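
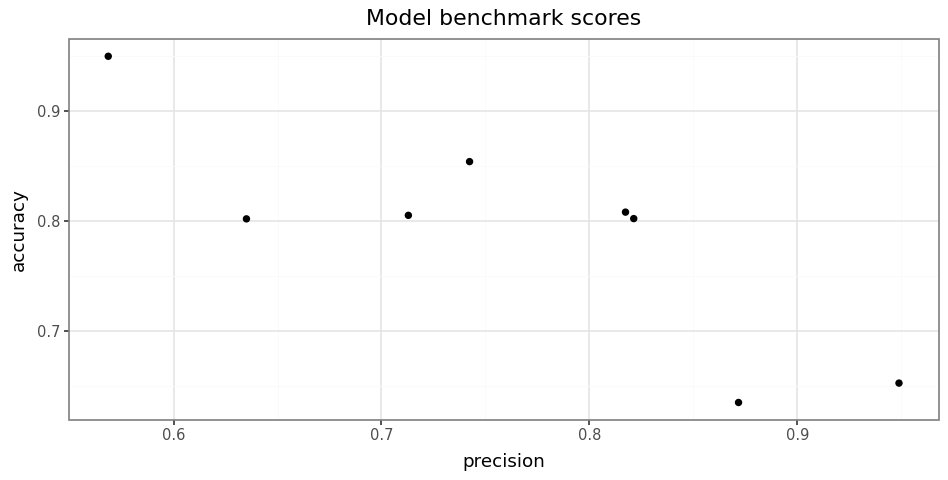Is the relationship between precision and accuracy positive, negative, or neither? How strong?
Points are negatively correlated; strong (|r| ≈ 0.8).

negative, strong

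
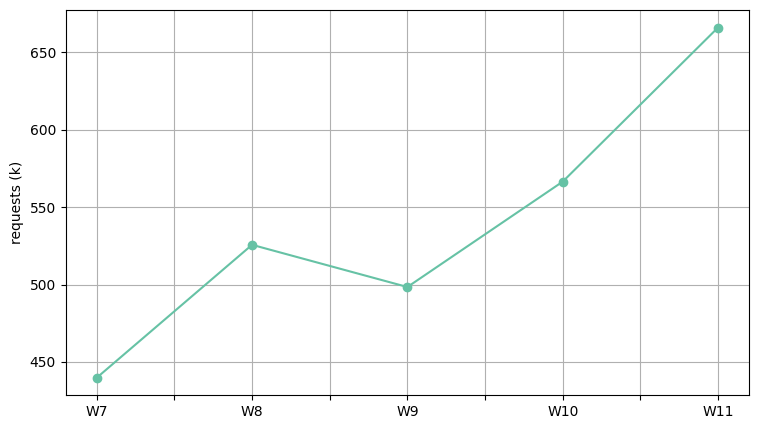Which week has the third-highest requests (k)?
W8

Top 4: W11 ≈ 660, W10 ≈ 560, W8 ≈ 520, W9 ≈ 500.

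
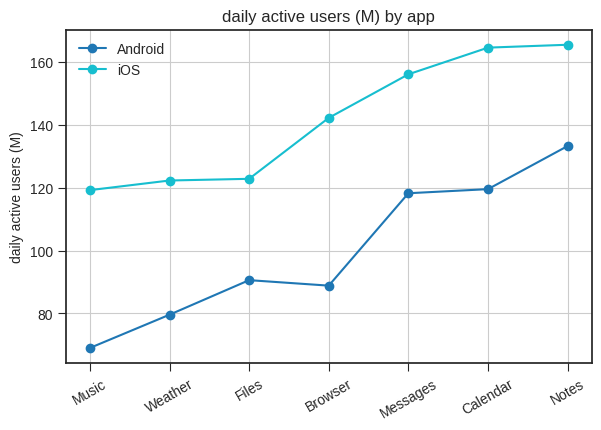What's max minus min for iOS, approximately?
≈ 50

Max Notes ≈ 170, min Music ≈ 120; range ≈ 50.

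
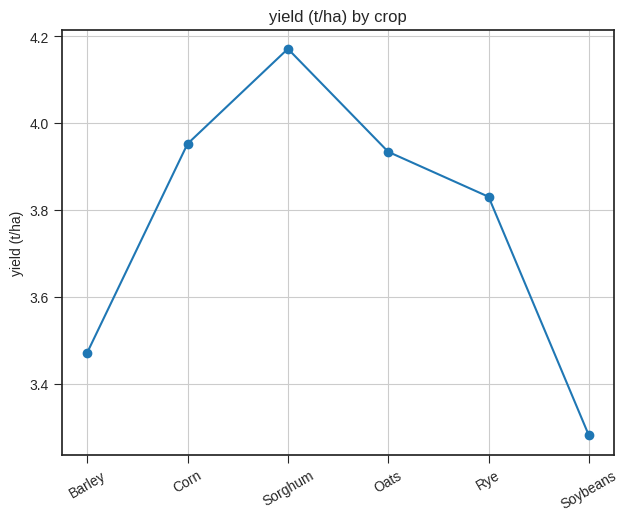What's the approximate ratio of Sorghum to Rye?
Sorghum ≈ 4.2, Rye ≈ 3.8; 4.2/3.8 ≈ 1.11.

≈ 1.11×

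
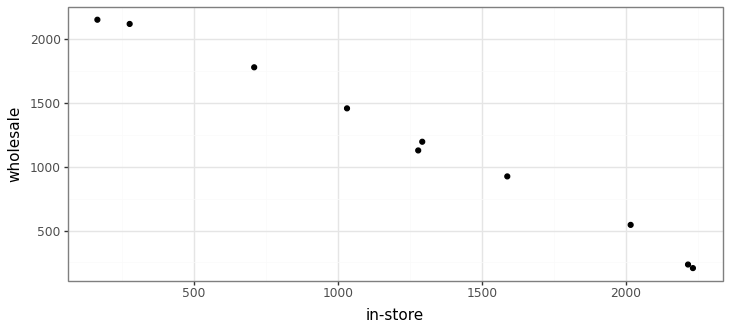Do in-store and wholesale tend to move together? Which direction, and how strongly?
Points are negatively correlated; strong (|r| ≈ 1.0).

negative, strong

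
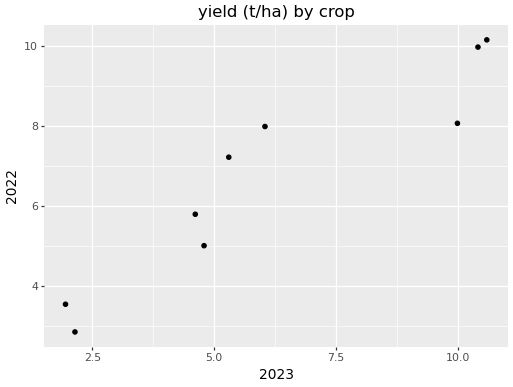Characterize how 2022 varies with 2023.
Points are positively correlated; strong (|r| ≈ 0.9).

positive, strong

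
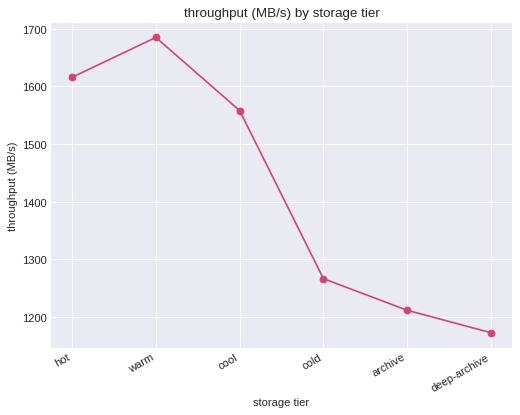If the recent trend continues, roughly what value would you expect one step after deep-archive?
≈ 1100

Last three: 1250, 1200, 1150 → slope ≈ -50/step → next ≈ 1100.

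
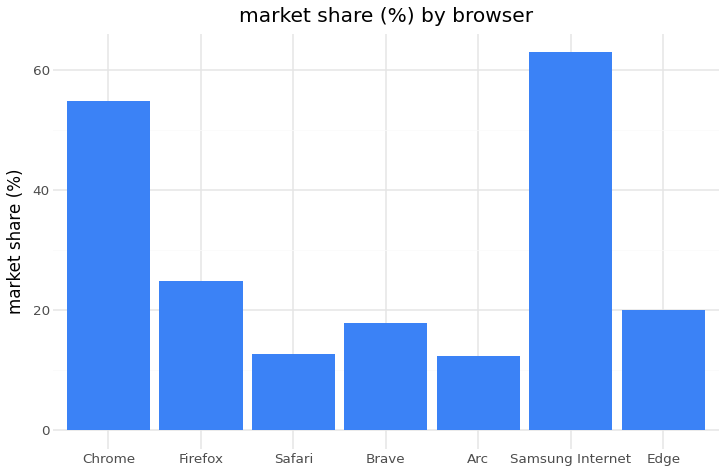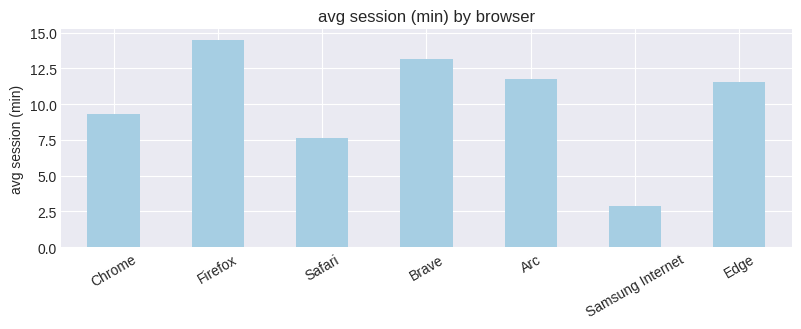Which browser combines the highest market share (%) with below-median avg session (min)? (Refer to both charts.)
Chart 2 median avg session (min) ≈ 12; below-median browsers: Chrome, Safari, Samsung Internet. Among those, Samsung Internet has the highest market share (%) (≈ 60).

Samsung Internet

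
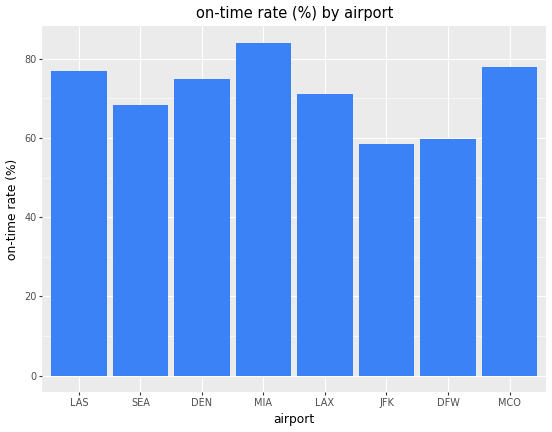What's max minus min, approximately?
Max MIA ≈ 80, min JFK ≈ 60; range ≈ 20.

≈ 20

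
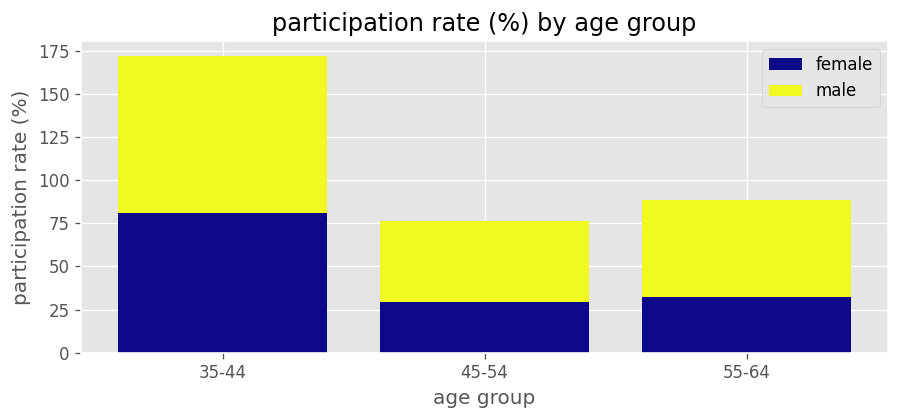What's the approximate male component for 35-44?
male top ≈ 180, bottom ≈ 80; segment ≈ 100.

≈ 100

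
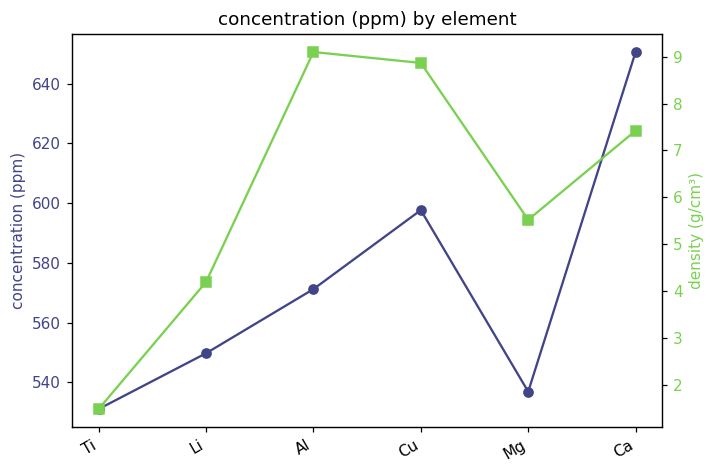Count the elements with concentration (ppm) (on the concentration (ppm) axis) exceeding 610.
1

Above 610: Ca.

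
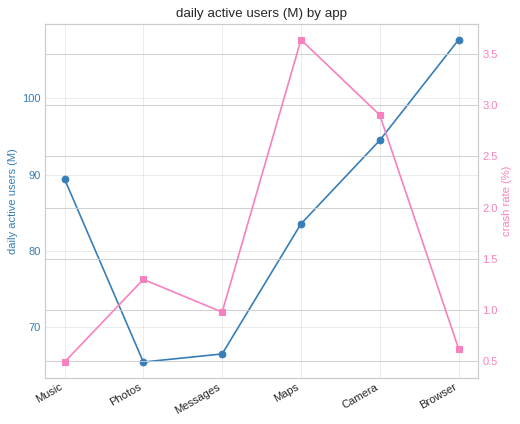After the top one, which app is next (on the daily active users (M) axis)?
Camera

Top 3 (on the daily active users (M) axis): Browser ≈ 110, Camera ≈ 95, Music ≈ 90.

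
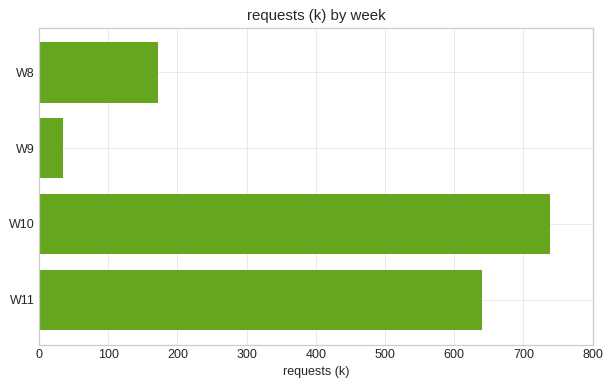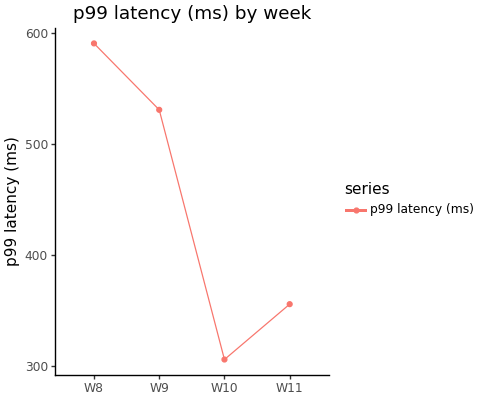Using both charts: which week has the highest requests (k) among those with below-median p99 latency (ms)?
Chart 2 median p99 latency (ms) ≈ 400; below-median weeks: W10, W11. Among those, W10 has the highest requests (k) (≈ 700).

W10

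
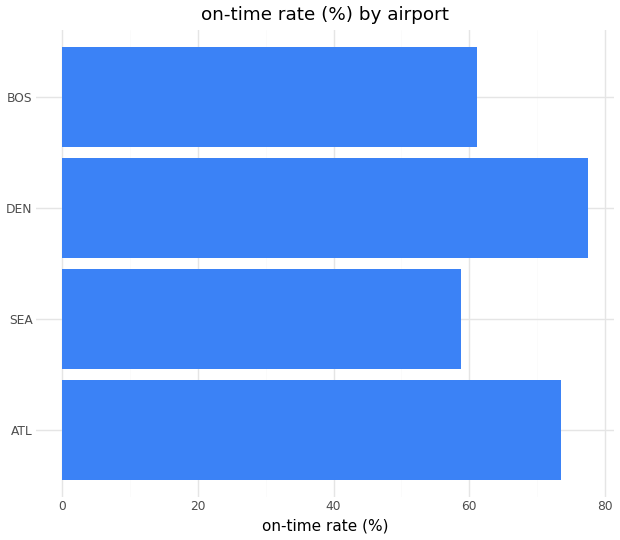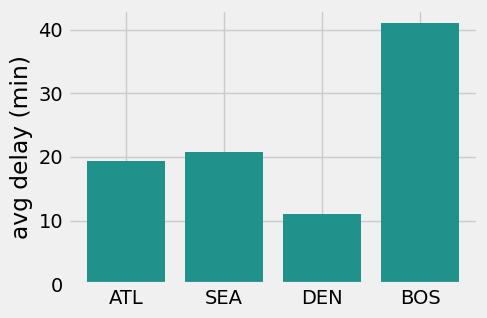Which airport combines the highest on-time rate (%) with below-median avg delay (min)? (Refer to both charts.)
Chart 2 median avg delay (min) ≈ 20; below-median airports: ATL, DEN. Among those, DEN has the highest on-time rate (%) (≈ 80).

DEN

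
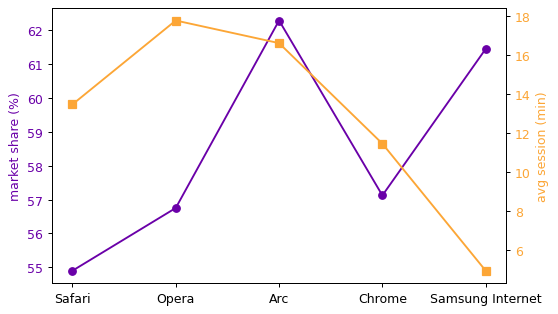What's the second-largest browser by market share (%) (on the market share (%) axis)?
Samsung Internet

Top 3 (on the market share (%) axis): Arc ≈ 62, Samsung Internet ≈ 61, Chrome ≈ 57.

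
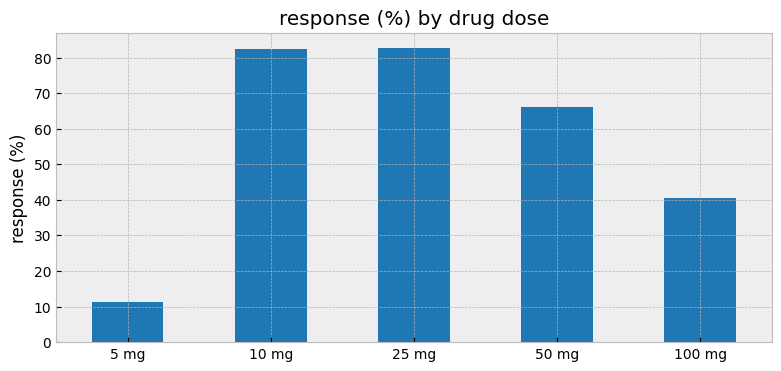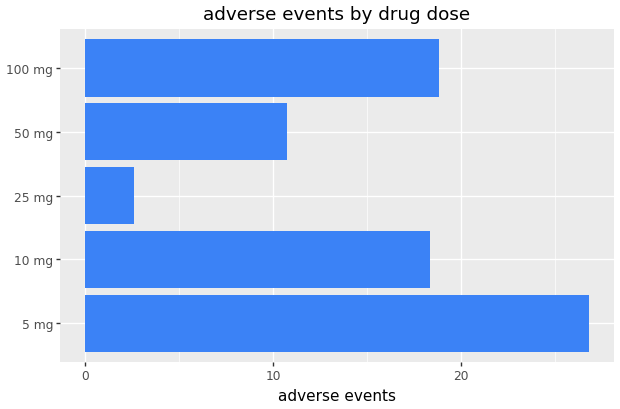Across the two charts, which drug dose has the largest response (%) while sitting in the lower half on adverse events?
25 mg

Chart 2 median adverse events ≈ 20; below-median drug doses: 25 mg, 50 mg. Among those, 25 mg has the highest response (%) (≈ 80).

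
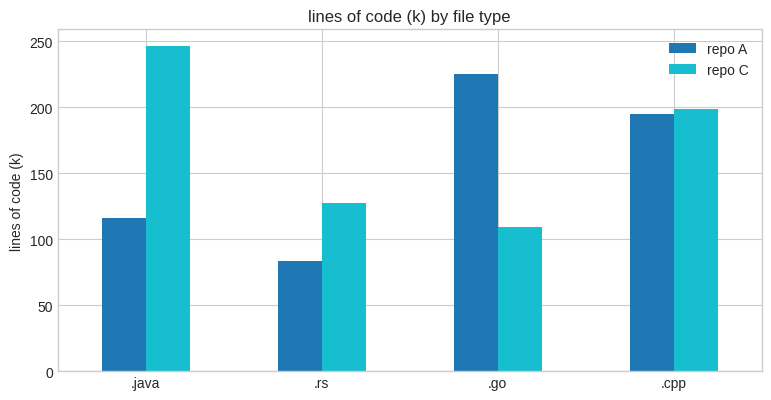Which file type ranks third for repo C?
Top 4 for repo C: .java ≈ 250, .cpp ≈ 200, .rs ≈ 125, .go ≈ 100.

.rs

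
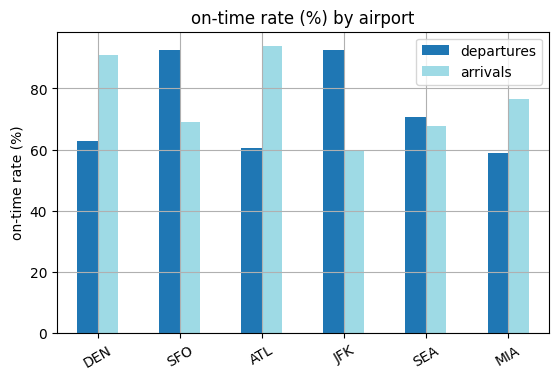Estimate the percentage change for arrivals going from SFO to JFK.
≈ -14.3%

SFO ≈ 70, JFK ≈ 60; (60 − 70) / 70 ≈ -14.3%.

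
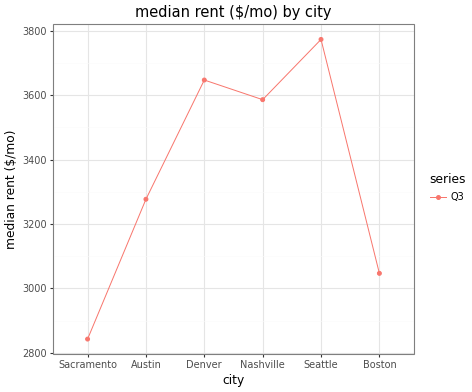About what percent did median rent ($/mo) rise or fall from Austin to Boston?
≈ -9.1%

Austin ≈ 3300, Boston ≈ 3000; (3000 − 3300) / 3300 ≈ -9.1%.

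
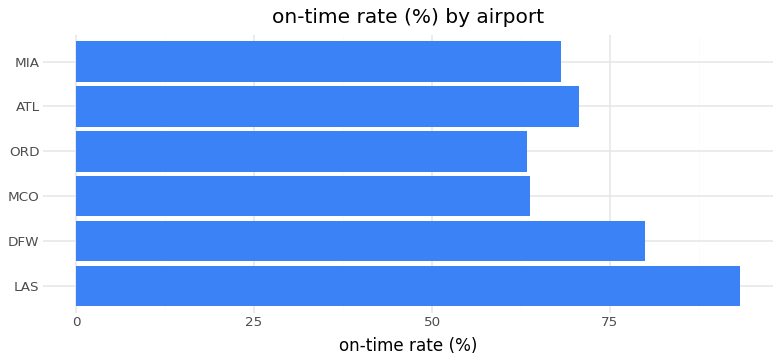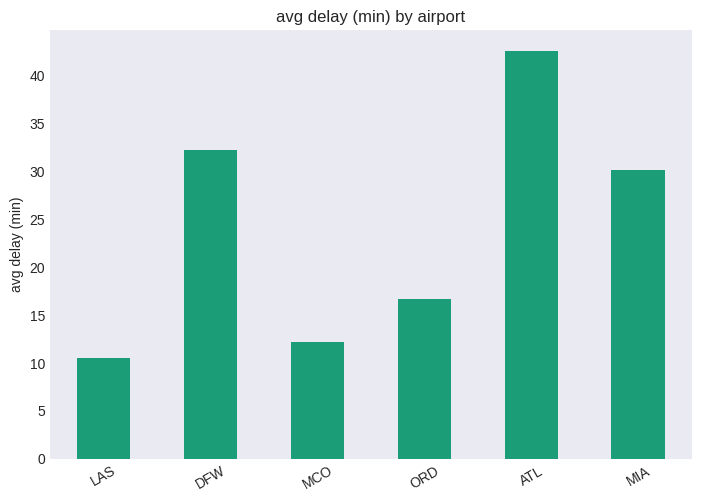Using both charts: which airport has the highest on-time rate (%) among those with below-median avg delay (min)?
LAS

Chart 2 median avg delay (min) ≈ 25; below-median airports: LAS, MCO, ORD. Among those, LAS has the highest on-time rate (%) (≈ 90).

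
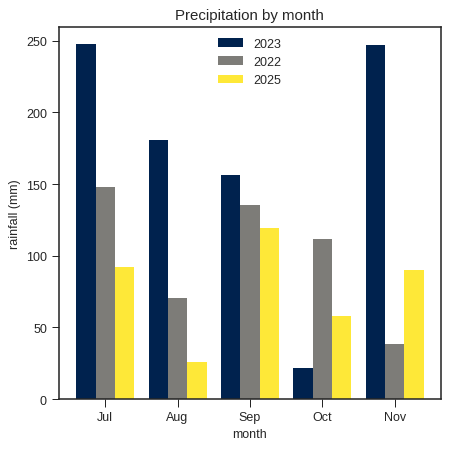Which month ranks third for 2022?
Oct

Top 4 for 2022: Jul ≈ 150, Sep ≈ 125, Oct ≈ 100, Aug ≈ 75.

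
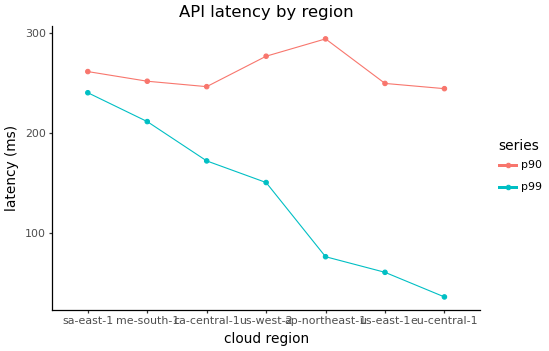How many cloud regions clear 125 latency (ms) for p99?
4

Above 125: sa-east-1, me-south-1, ca-central-1, us-west-2.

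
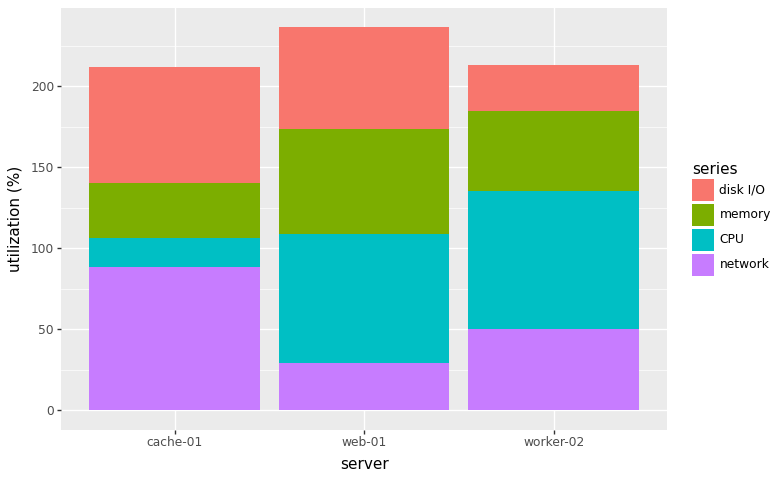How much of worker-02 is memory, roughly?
≈ 40

memory top ≈ 180, bottom ≈ 140; segment ≈ 40.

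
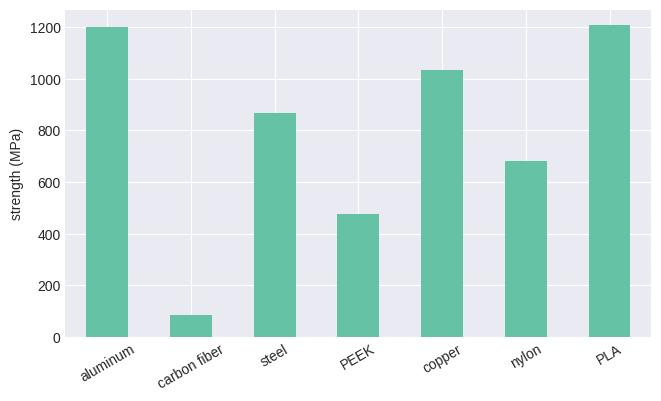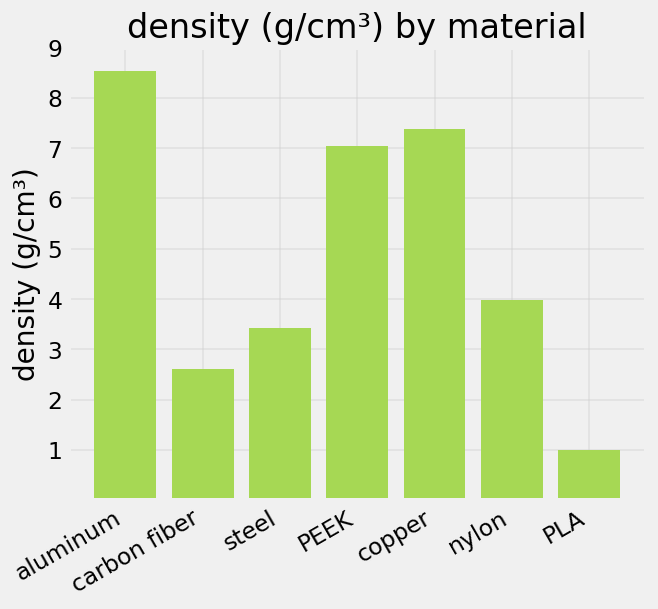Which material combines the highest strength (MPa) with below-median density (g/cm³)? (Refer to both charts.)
PLA

Chart 2 median density (g/cm³) ≈ 4; below-median materials: carbon fiber, steel, PLA. Among those, PLA has the highest strength (MPa) (≈ 1200).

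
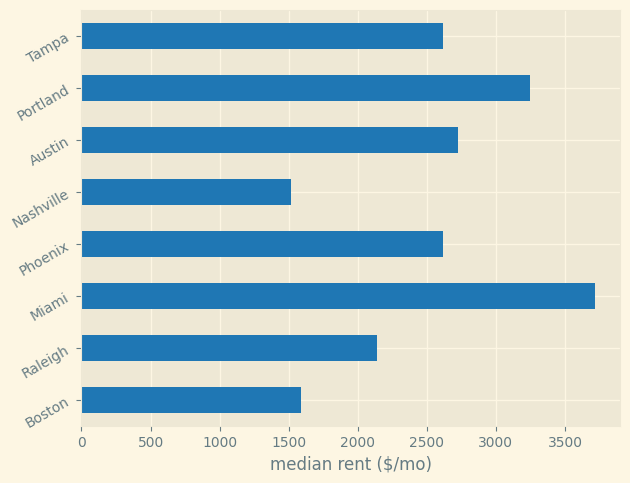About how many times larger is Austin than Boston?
Austin ≈ 2500, Boston ≈ 1500; 2500/1500 ≈ 1.67.

≈ 1.67×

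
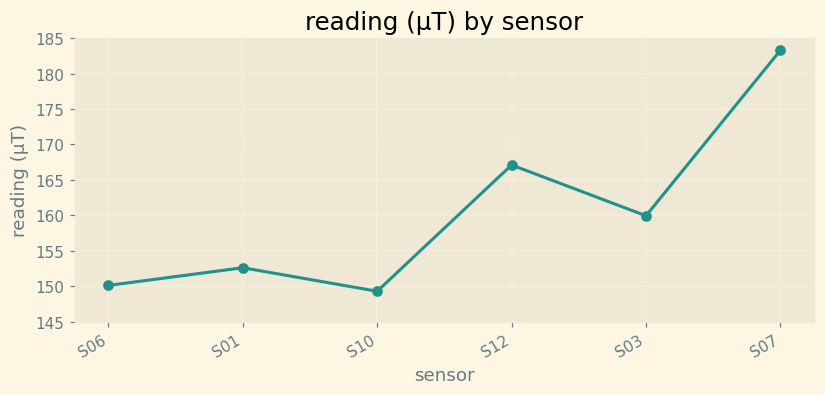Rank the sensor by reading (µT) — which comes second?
Top 3: S07 ≈ 185, S12 ≈ 165, S03 ≈ 160.

S12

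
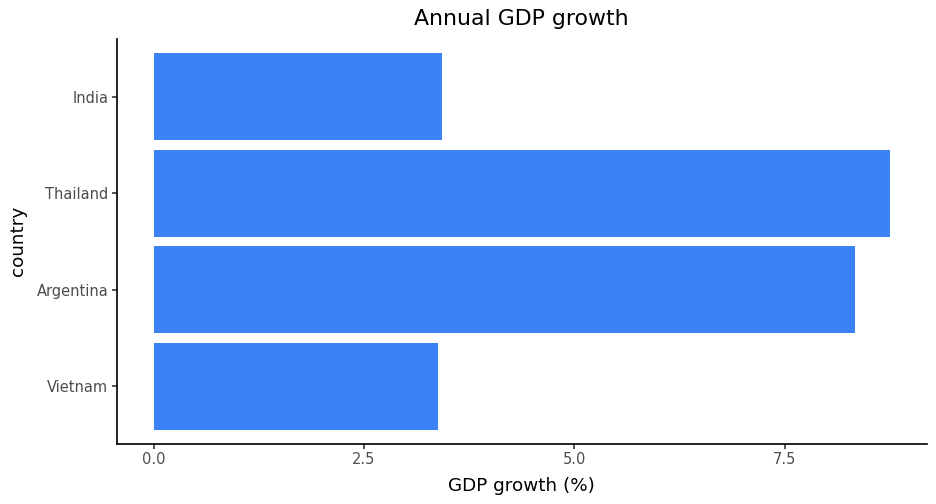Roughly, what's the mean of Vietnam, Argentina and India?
(3 + 8 + 3) / 3 ≈ 5.

≈ 5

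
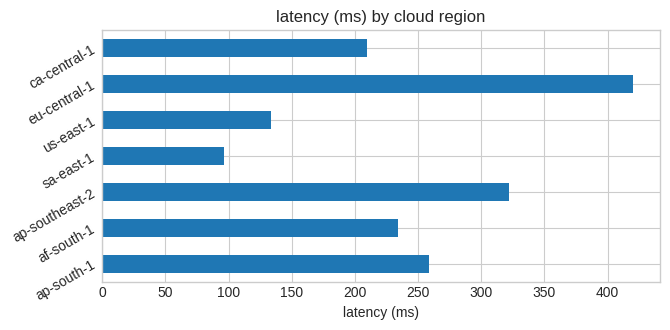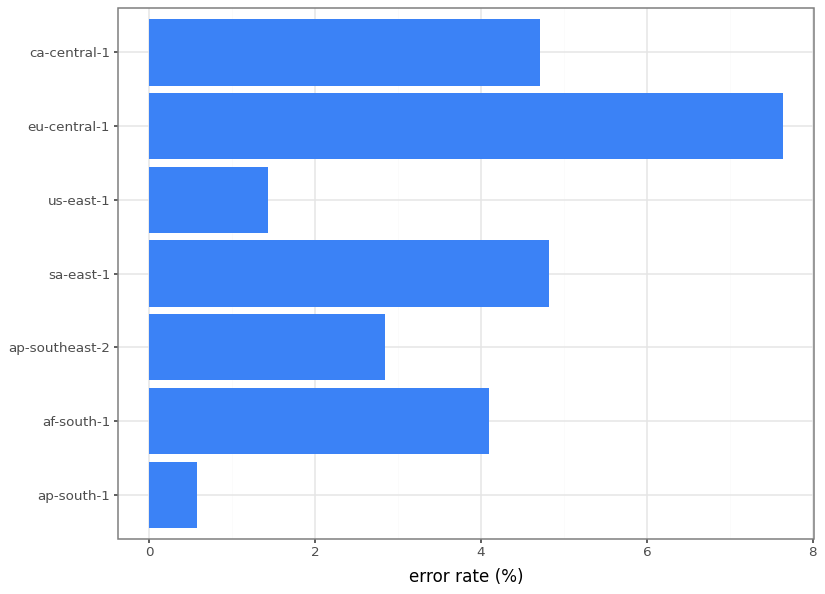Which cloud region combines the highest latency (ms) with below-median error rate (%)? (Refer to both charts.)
Chart 2 median error rate (%) ≈ 4; below-median cloud regions: ap-south-1, ap-southeast-2, us-east-1. Among those, ap-southeast-2 has the highest latency (ms) (≈ 300).

ap-southeast-2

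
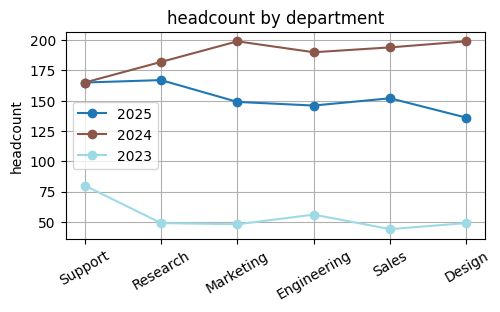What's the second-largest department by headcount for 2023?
Engineering

Top 3 for 2023: Support ≈ 80, Engineering ≈ 60, Design ≈ 40.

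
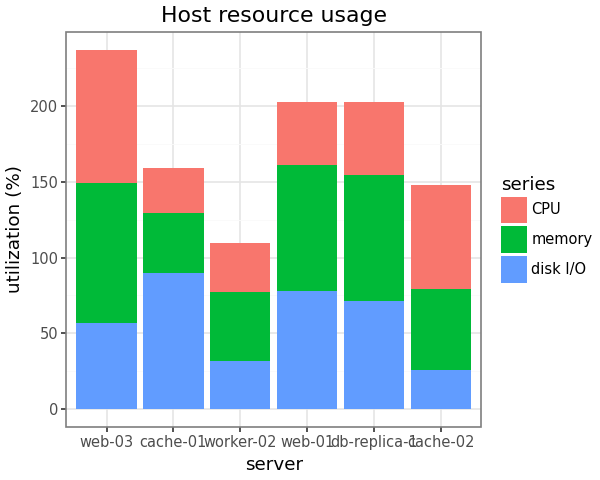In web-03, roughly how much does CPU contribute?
≈ 100

CPU top ≈ 240, bottom ≈ 140; segment ≈ 100.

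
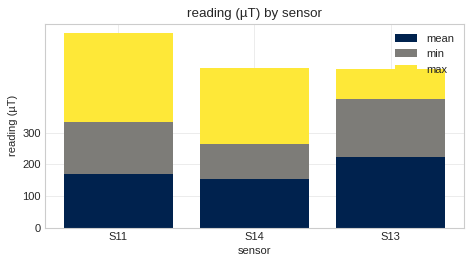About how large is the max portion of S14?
≈ 200

max top ≈ 500, bottom ≈ 300; segment ≈ 200.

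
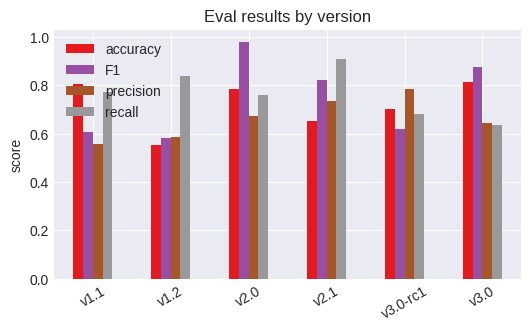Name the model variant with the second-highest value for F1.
v3.0

Top 3 for F1: v2.0 ≈ 1.0, v3.0 ≈ 0.9, v2.1 ≈ 0.8.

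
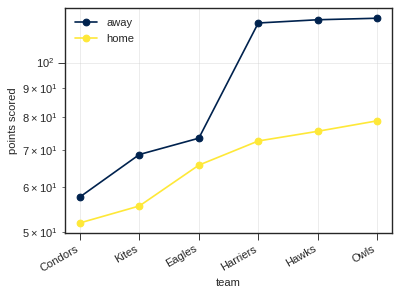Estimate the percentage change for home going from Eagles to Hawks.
≈ +14.3%

Eagles ≈ 70, Hawks ≈ 80; (80 − 70) / 70 ≈ +14.3%.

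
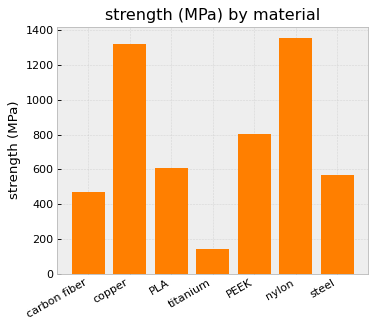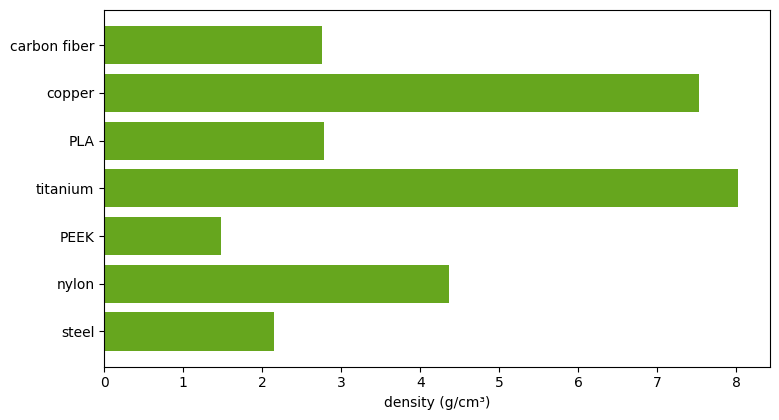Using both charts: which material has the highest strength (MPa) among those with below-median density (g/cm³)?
Chart 2 median density (g/cm³) ≈ 3; below-median materials: carbon fiber, PEEK, steel. Among those, PEEK has the highest strength (MPa) (≈ 800).

PEEK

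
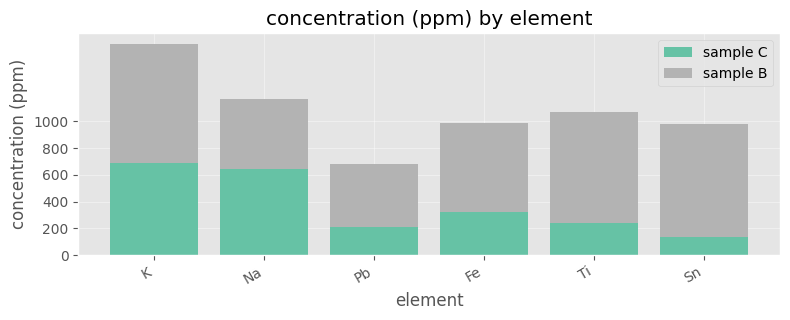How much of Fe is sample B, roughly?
sample B top ≈ 1000, bottom ≈ 400; segment ≈ 600.

≈ 600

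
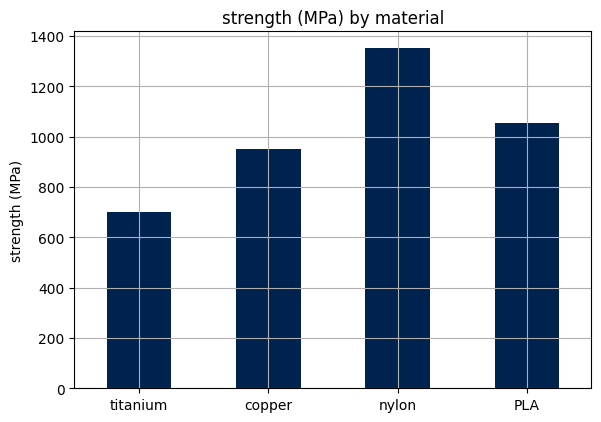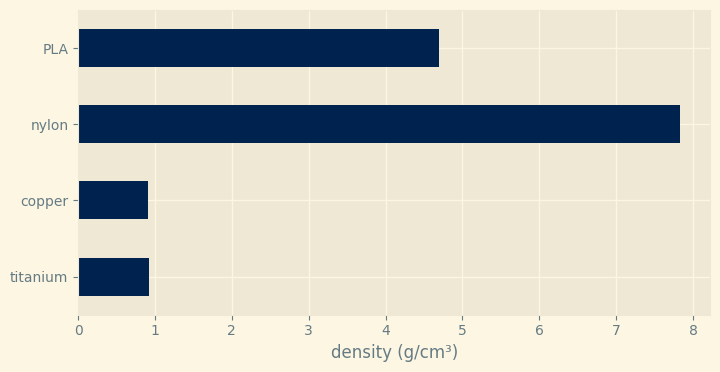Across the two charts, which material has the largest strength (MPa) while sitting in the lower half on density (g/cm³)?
Chart 2 median density (g/cm³) ≈ 3; below-median materials: titanium, copper. Among those, copper has the highest strength (MPa) (≈ 1000).

copper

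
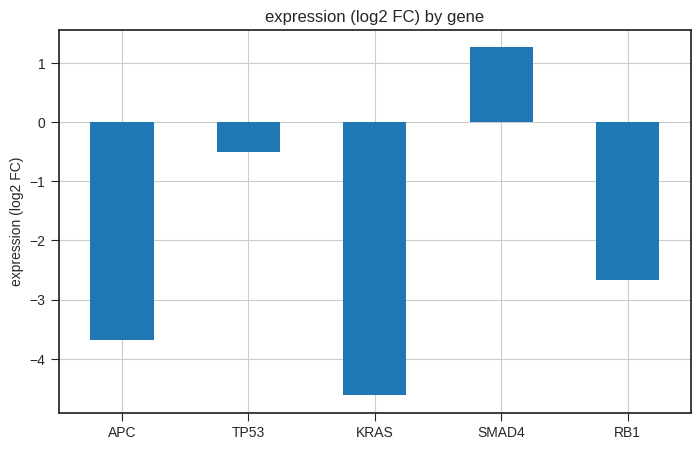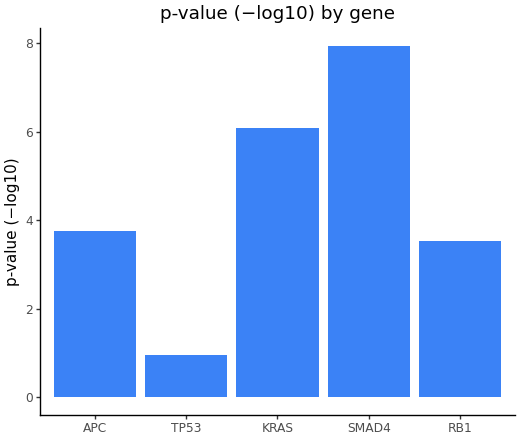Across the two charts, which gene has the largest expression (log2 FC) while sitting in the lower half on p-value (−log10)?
TP53

Chart 2 median p-value (−log10) ≈ 4; below-median genes: TP53, RB1. Among those, TP53 has the highest expression (log2 FC) (≈ -0.6).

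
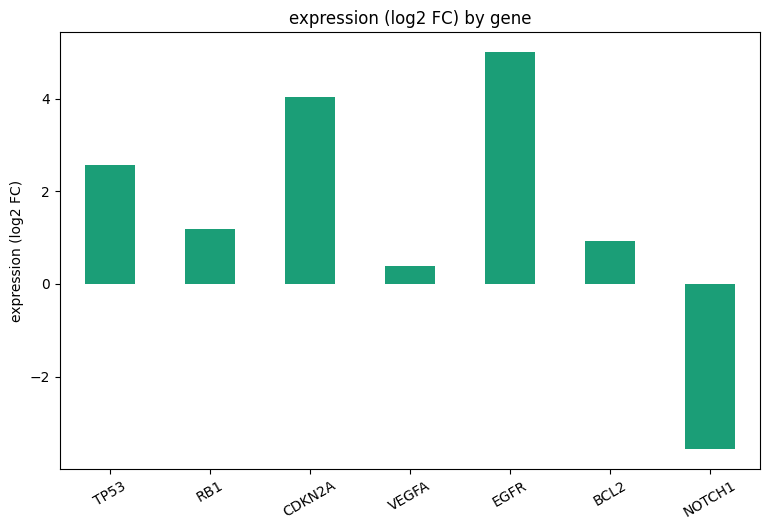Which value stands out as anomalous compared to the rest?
NOTCH1

NOTCH1 ≈ -4; the rest sit between ≈ 0 and ≈ 5.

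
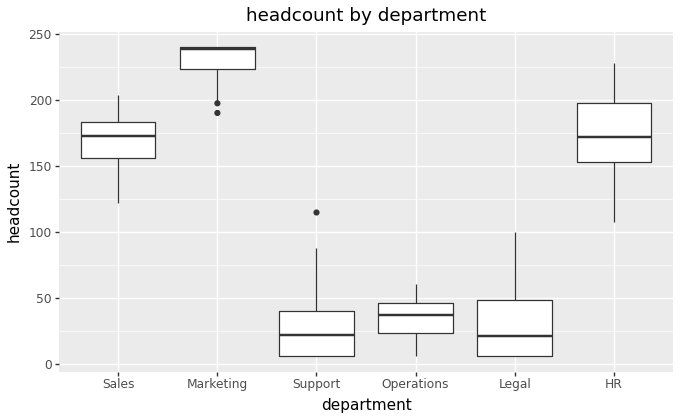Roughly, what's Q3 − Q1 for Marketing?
≈ 20

Q3 ≈ 240, Q1 ≈ 220; IQR ≈ 20.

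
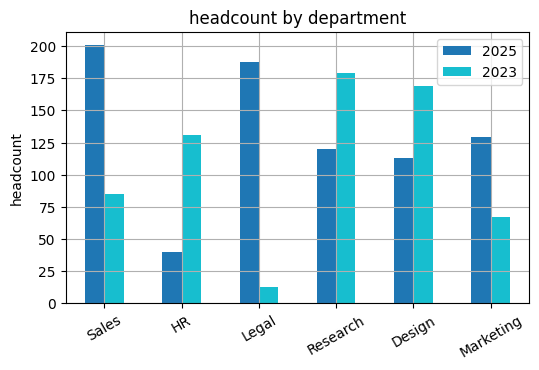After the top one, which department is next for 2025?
Top 3 for 2025: Sales ≈ 200, Legal ≈ 180, Marketing ≈ 120.

Legal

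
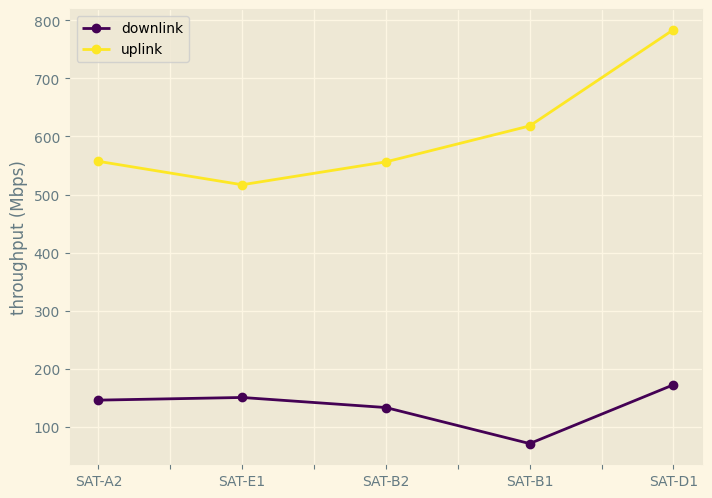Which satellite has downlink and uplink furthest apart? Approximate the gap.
SAT-D1, ≈ 600 Mbps

SAT-D1: downlink ≈ 200, uplink ≈ 800 → gap ≈ 600. Next-largest (SAT-B1) is only ≈ 500.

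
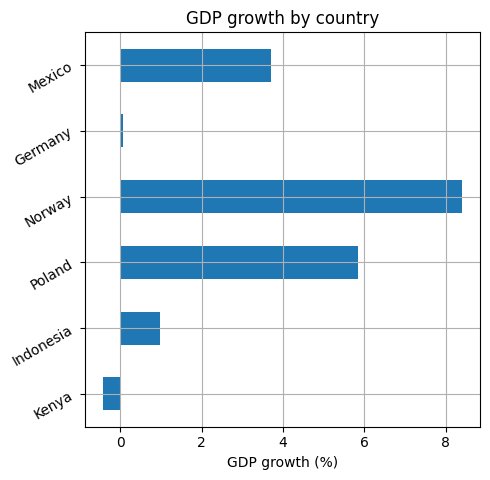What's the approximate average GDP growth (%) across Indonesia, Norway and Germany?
(1 + 8 + 0) / 3 ≈ 3.

≈ 3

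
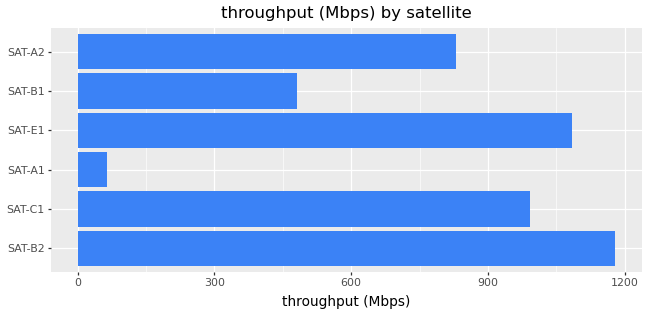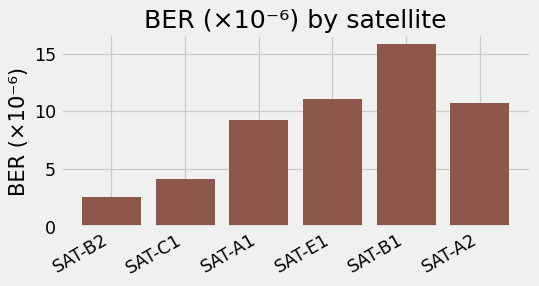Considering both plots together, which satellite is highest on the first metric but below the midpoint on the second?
SAT-B2

Chart 2 median BER (×10⁻⁶) ≈ 10; below-median satellites: SAT-B2, SAT-C1, SAT-A1. Among those, SAT-B2 has the highest throughput (Mbps) (≈ 1200).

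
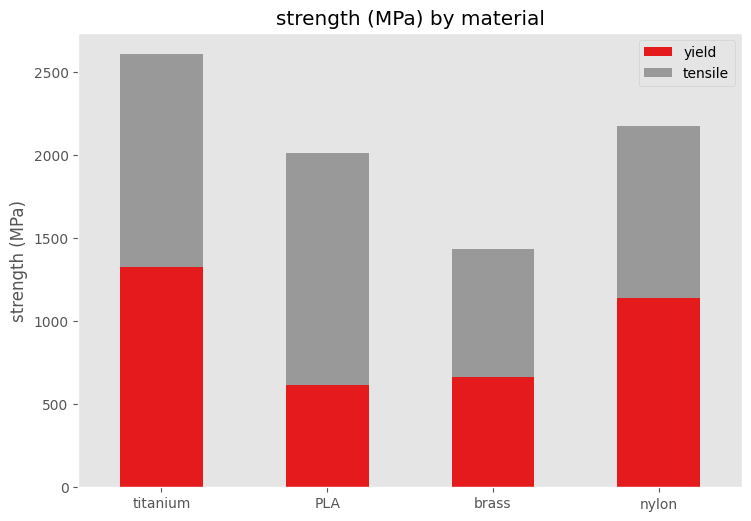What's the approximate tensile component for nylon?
tensile top ≈ 2000, bottom ≈ 1000; segment ≈ 1000.

≈ 1000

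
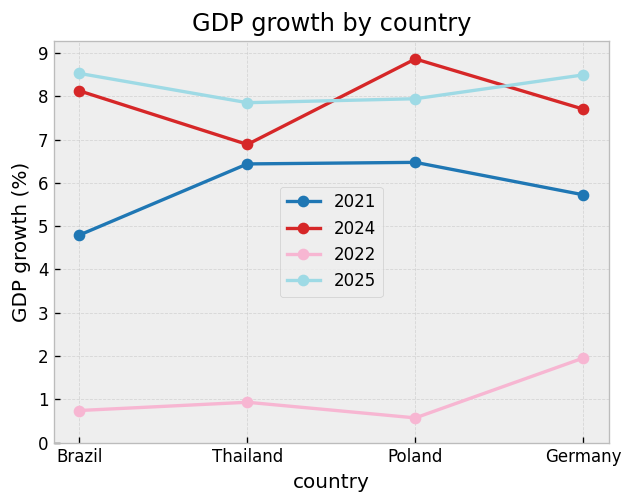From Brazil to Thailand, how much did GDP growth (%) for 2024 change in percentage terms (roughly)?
≈ -12.5%

Brazil ≈ 8, Thailand ≈ 7; (7 − 8) / 8 ≈ -12.5%.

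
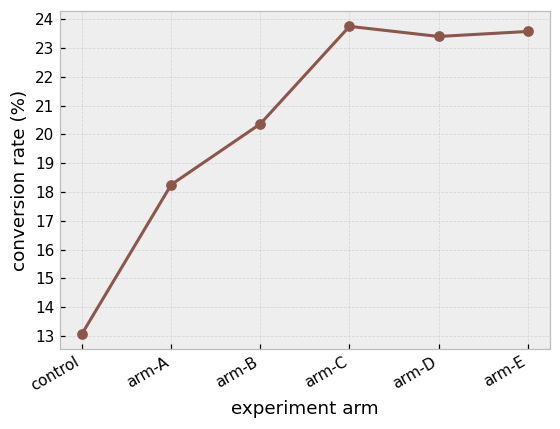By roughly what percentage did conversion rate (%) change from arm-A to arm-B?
arm-A ≈ 18, arm-B ≈ 20; (20 − 18) / 18 ≈ +11.1%.

≈ +11.1%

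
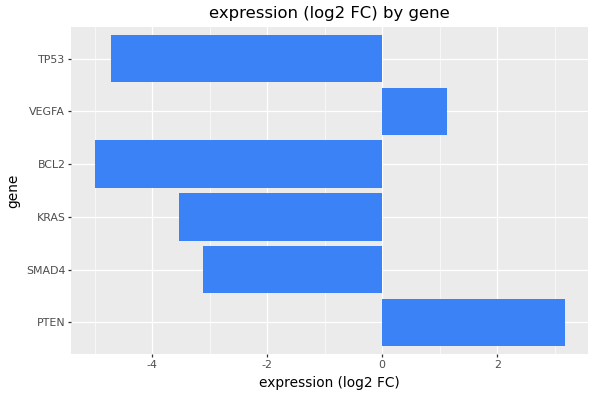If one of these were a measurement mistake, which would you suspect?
PTEN

PTEN ≈ 3; the rest sit between ≈ -5 and ≈ 1.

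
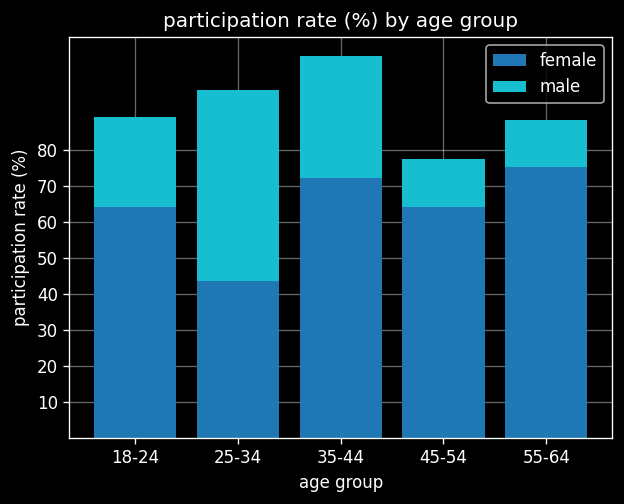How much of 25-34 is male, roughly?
≈ 60

male top ≈ 100, bottom ≈ 40; segment ≈ 60.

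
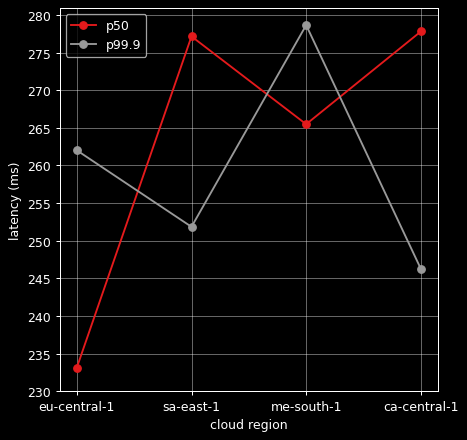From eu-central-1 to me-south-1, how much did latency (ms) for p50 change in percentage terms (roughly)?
eu-central-1 ≈ 235, me-south-1 ≈ 265; (265 − 235) / 235 ≈ +12.8%.

≈ +12.8%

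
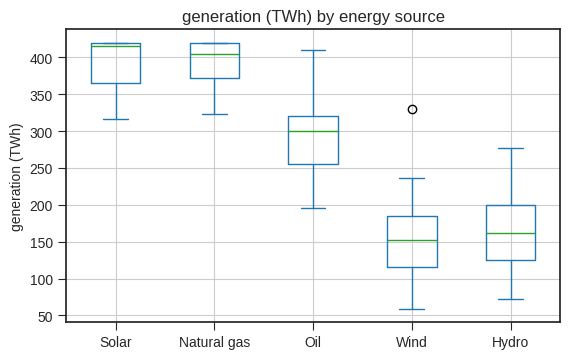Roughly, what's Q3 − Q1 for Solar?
Q3 ≈ 425, Q1 ≈ 375; IQR ≈ 50.

≈ 50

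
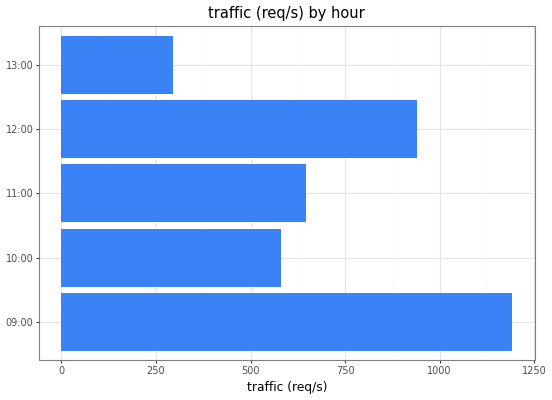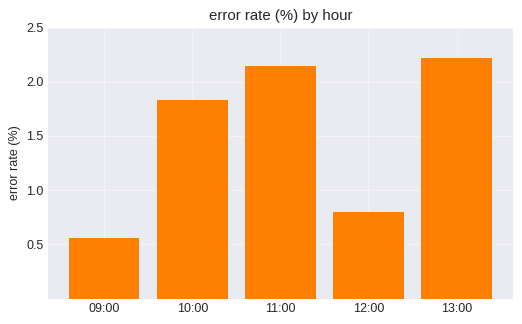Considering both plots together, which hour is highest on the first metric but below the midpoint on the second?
09:00

Chart 2 median error rate (%) ≈ 2; below-median hours: 09:00, 12:00. Among those, 09:00 has the highest traffic (req/s) (≈ 1200).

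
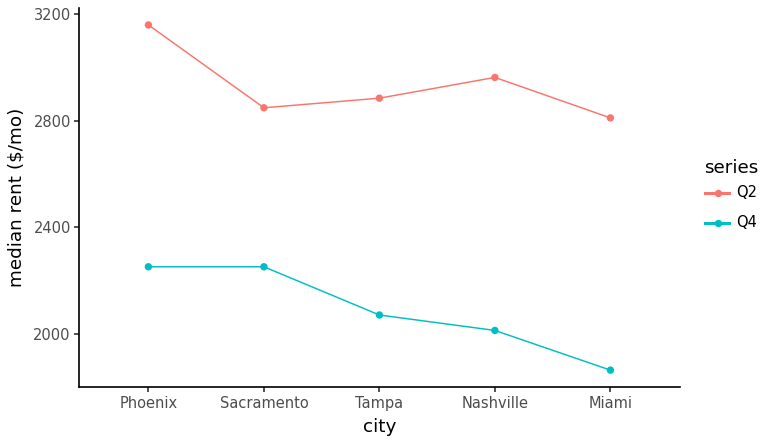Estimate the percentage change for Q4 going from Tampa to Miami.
Tampa ≈ 2000, Miami ≈ 1800; (1800 − 2000) / 2000 ≈ -10%.

≈ -10%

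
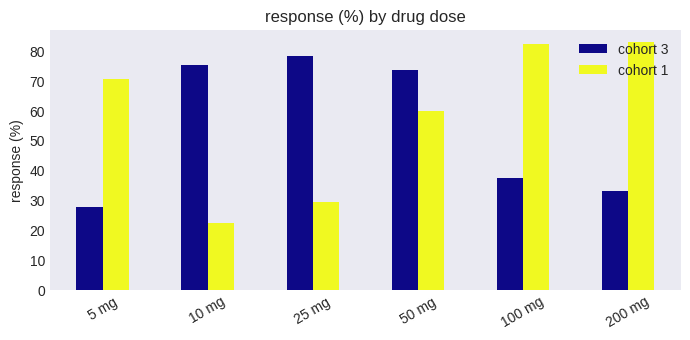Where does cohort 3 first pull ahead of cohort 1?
5 mg: cohort 3 ≈ 30 vs cohort 1 ≈ 70 (not yet); 10 mg: cohort 3 ≈ 80 vs cohort 1 ≈ 20 (first crossover).

10 mg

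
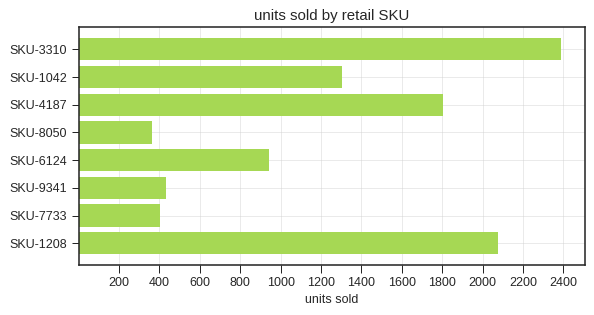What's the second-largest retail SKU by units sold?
SKU-1208

Top 3: SKU-3310 ≈ 2400, SKU-1208 ≈ 2000, SKU-4187 ≈ 1800.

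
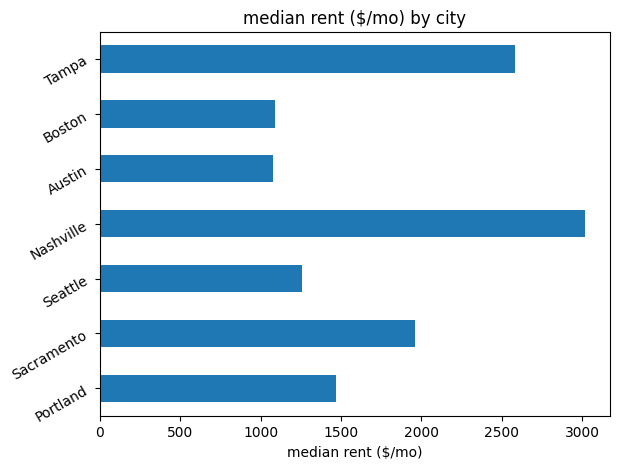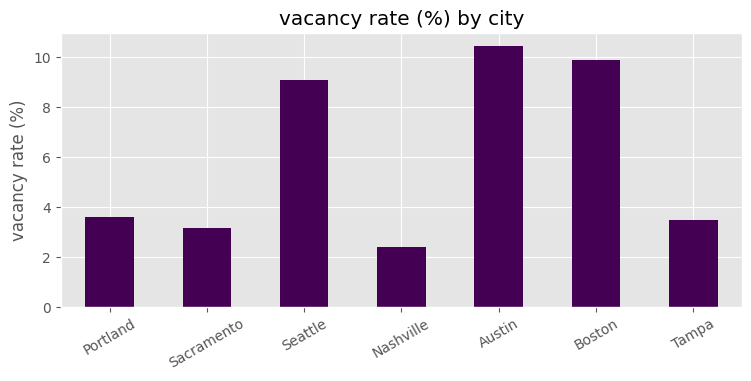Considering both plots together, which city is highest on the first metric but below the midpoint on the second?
Nashville

Chart 2 median vacancy rate (%) ≈ 4; below-median cities: Sacramento, Nashville, Tampa. Among those, Nashville has the highest median rent ($/mo) (≈ 3000).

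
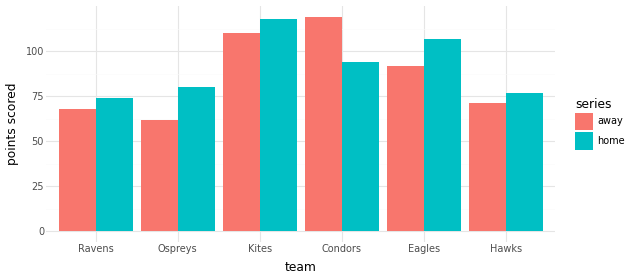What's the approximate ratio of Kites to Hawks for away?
≈ 1.57×

Kites ≈ 110, Hawks ≈ 70; 110/70 ≈ 1.57.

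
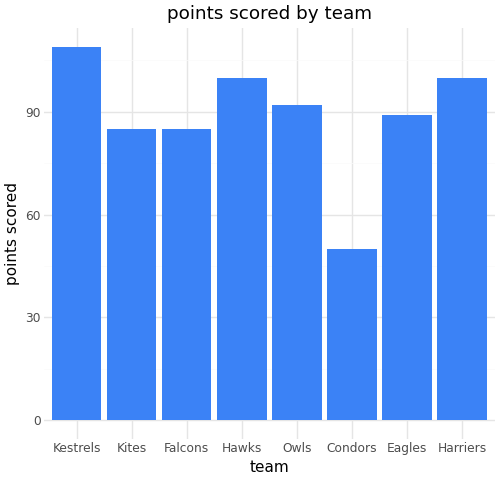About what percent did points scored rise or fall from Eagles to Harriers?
Eagles ≈ 90, Harriers ≈ 100; (100 − 90) / 90 ≈ +11.1%.

≈ +11.1%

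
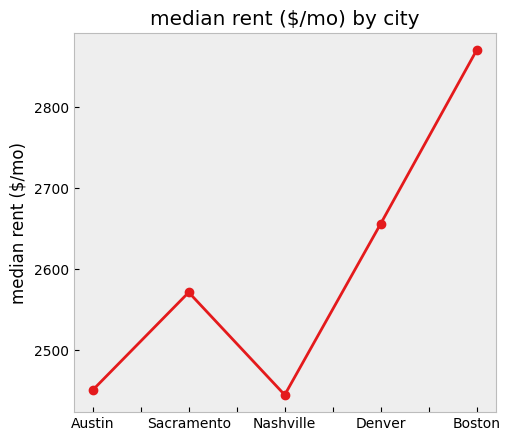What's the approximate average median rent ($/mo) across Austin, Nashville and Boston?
(2450 + 2450 + 2850) / 3 ≈ 2583.

≈ 2583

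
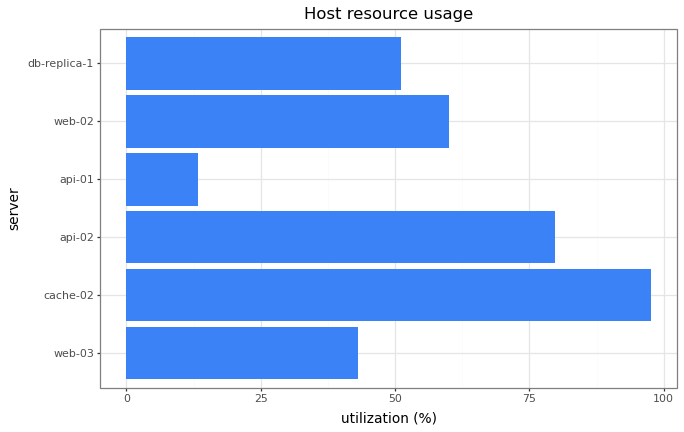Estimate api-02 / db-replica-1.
api-02 ≈ 80, db-replica-1 ≈ 50; 80/50 ≈ 1.6.

≈ 1.6×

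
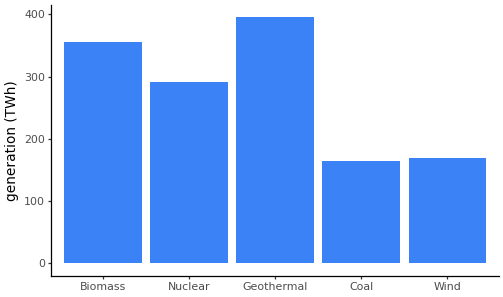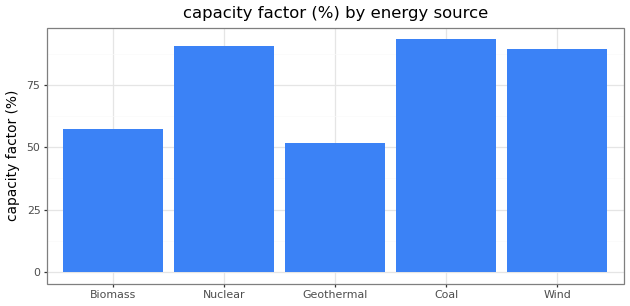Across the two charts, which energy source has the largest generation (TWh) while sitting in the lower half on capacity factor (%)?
Geothermal

Chart 2 median capacity factor (%) ≈ 90; below-median energy sources: Biomass, Geothermal. Among those, Geothermal has the highest generation (TWh) (≈ 400).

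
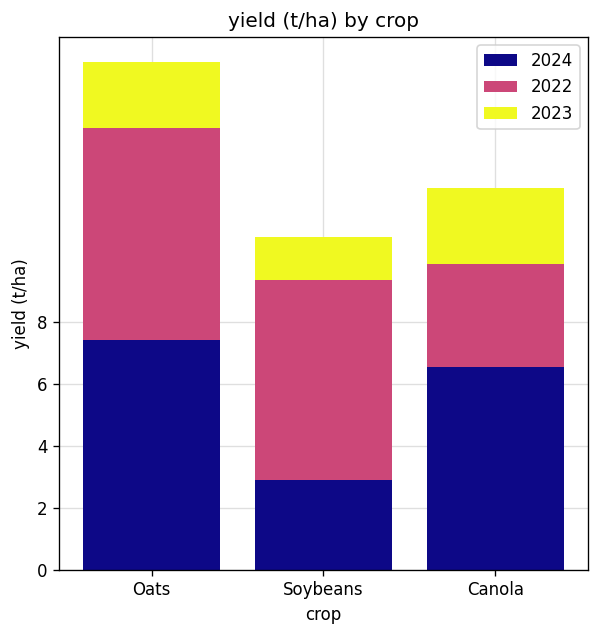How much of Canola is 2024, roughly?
≈ 6

2024 top ≈ 6, bottom ≈ 0; segment ≈ 6.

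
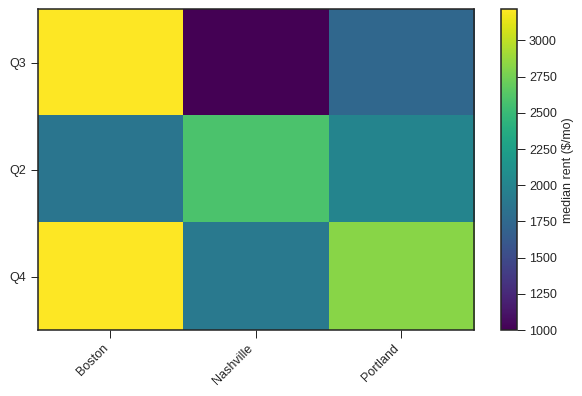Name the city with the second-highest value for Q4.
Portland

Top 3 for Q4: Boston ≈ 3200, Portland ≈ 2800, Nashville ≈ 1800.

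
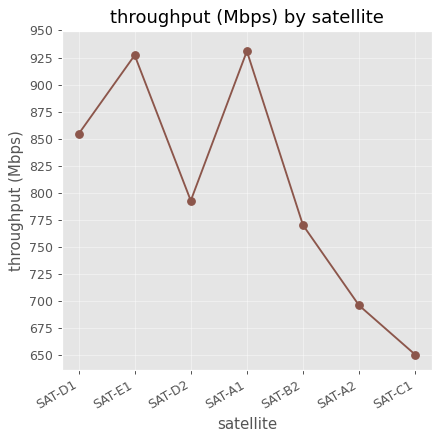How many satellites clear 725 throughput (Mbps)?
Above 725: SAT-D1, SAT-E1, SAT-D2, SAT-A1, SAT-B2.

5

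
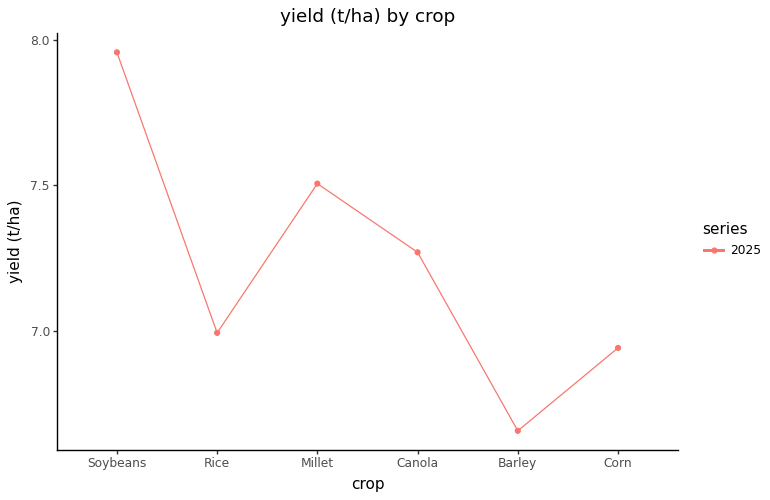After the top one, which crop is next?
Top 3: Soybeans ≈ 8.0, Millet ≈ 7.6, Canola ≈ 7.2.

Millet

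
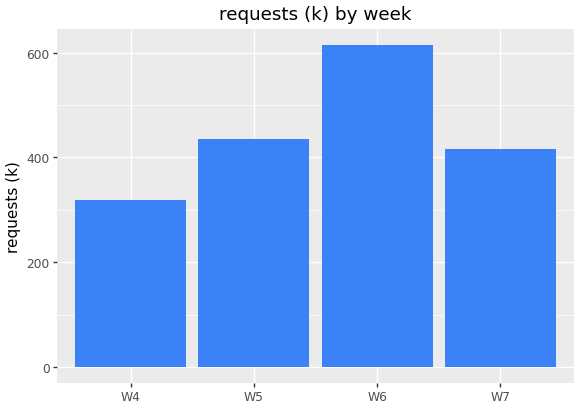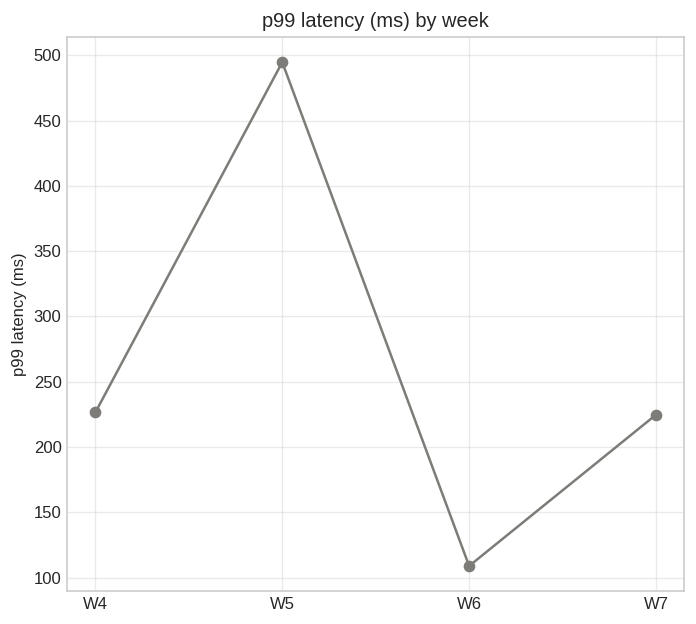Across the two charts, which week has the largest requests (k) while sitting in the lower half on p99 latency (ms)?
Chart 2 median p99 latency (ms) ≈ 250; below-median weeks: W6, W7. Among those, W6 has the highest requests (k) (≈ 600).

W6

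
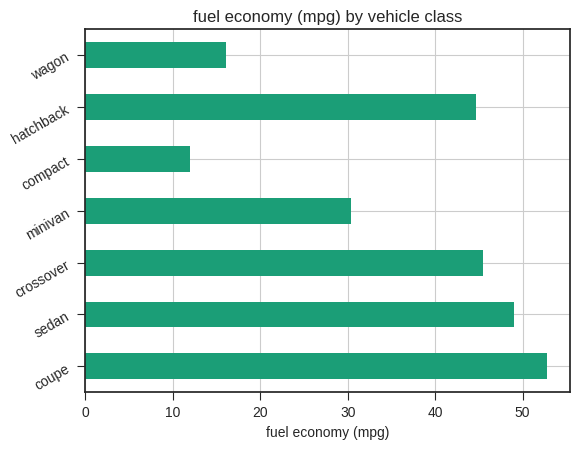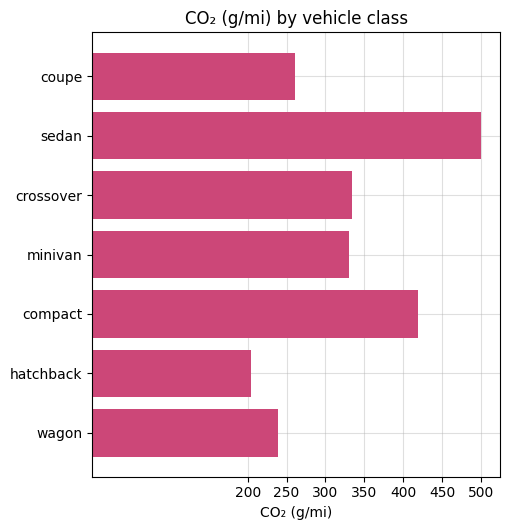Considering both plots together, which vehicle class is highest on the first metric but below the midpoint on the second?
coupe

Chart 2 median CO₂ (g/mi) ≈ 350; below-median vehicle classes: coupe, hatchback, wagon. Among those, coupe has the highest fuel economy (mpg) (≈ 55).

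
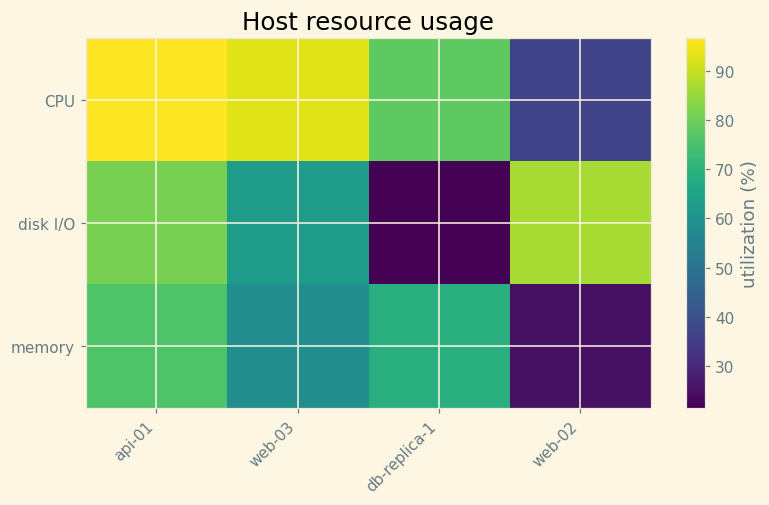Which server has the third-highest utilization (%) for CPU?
Top 4 for CPU: api-01 ≈ 100, web-03 ≈ 90, db-replica-1 ≈ 80, web-02 ≈ 40.

db-replica-1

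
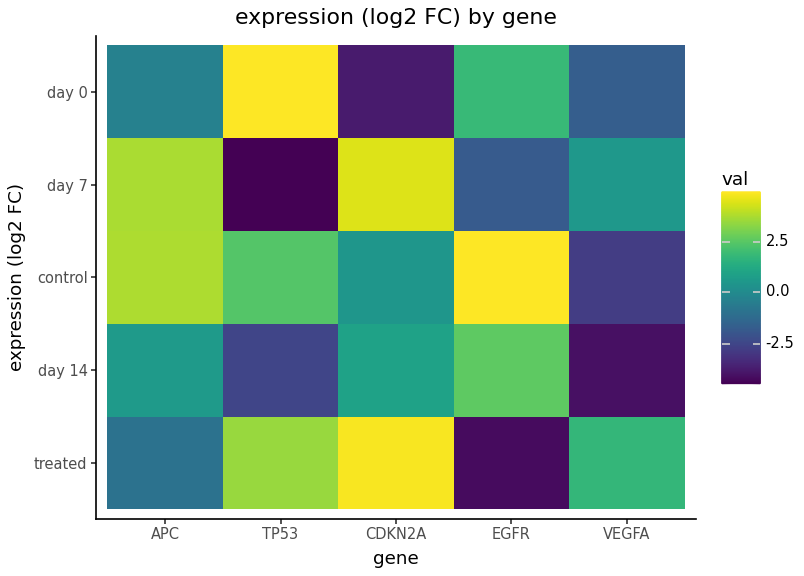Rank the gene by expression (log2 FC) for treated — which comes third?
VEGFA

Top 4 for treated: CDKN2A ≈ 5, TP53 ≈ 4, VEGFA ≈ 2, APC ≈ -1.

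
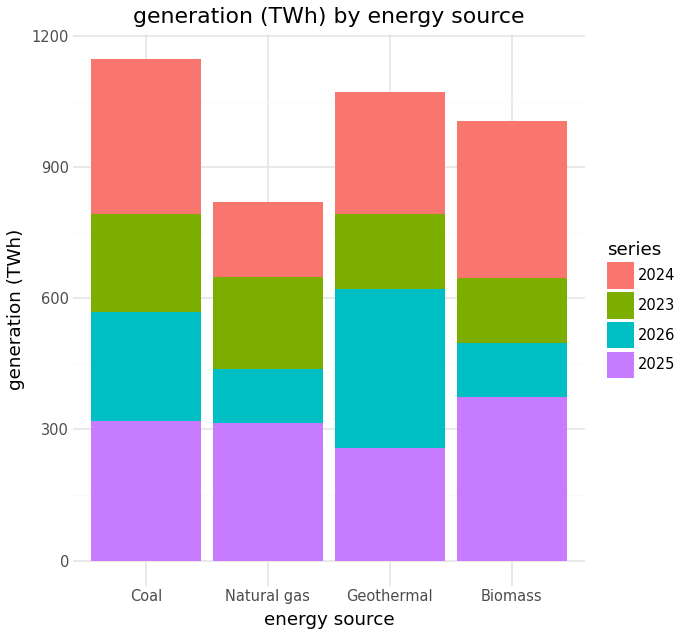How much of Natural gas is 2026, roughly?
≈ 100

2026 top ≈ 400, bottom ≈ 300; segment ≈ 100.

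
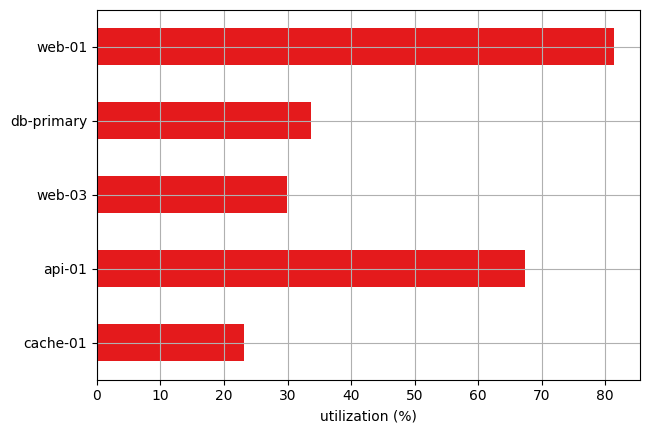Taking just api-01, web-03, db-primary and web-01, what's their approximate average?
≈ 52

(70 + 30 + 30 + 80) / 4 ≈ 52.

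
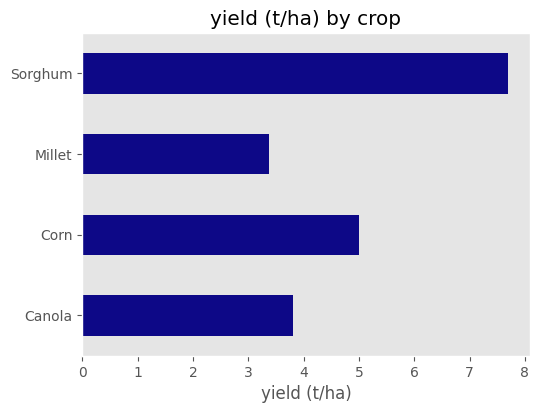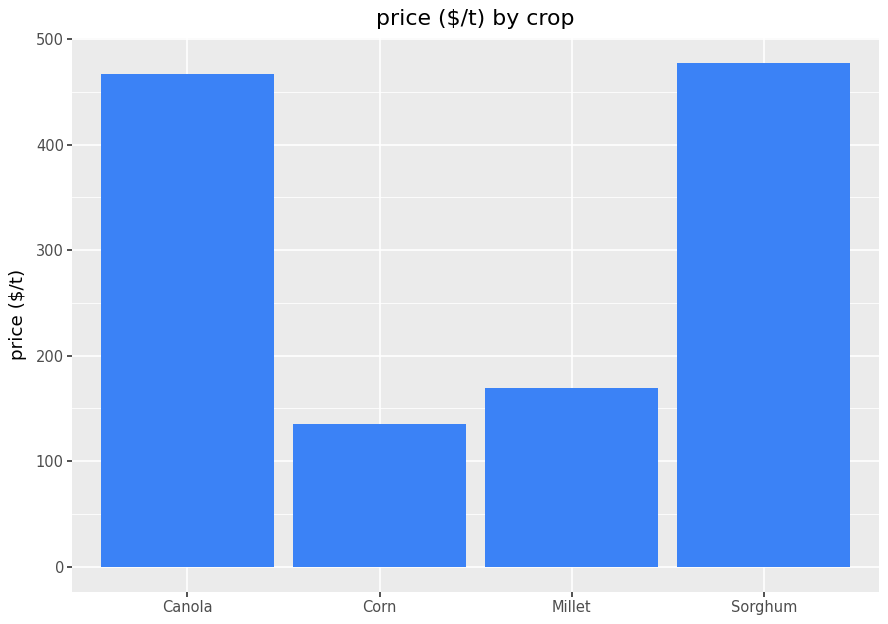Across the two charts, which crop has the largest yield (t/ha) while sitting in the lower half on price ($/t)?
Corn

Chart 2 median price ($/t) ≈ 300; below-median crops: Corn, Millet. Among those, Corn has the highest yield (t/ha) (≈ 5).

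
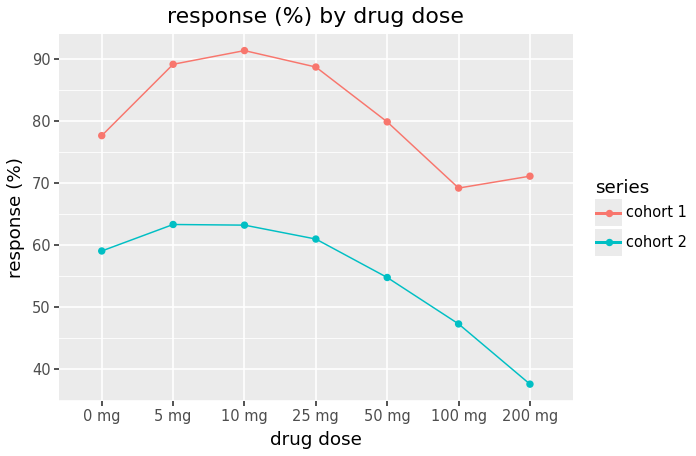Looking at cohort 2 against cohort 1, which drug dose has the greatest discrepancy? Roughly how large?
200 mg, ≈ 30 %

200 mg: cohort 2 ≈ 40, cohort 1 ≈ 70 → gap ≈ 30. Next-largest (10 mg) is only ≈ 25.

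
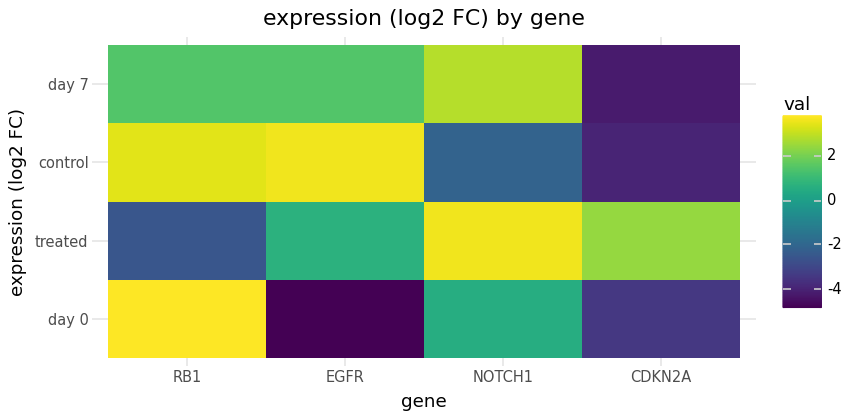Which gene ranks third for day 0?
CDKN2A

Top 4 for day 0: RB1 ≈ 4, NOTCH1 ≈ 1, CDKN2A ≈ -3, EGFR ≈ -5.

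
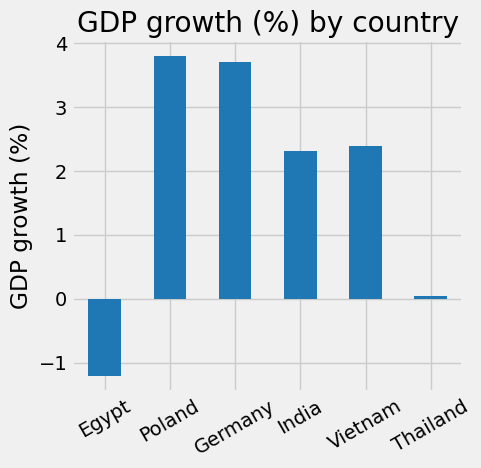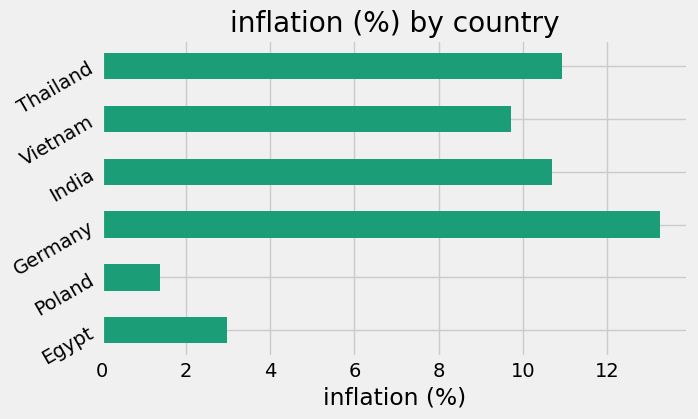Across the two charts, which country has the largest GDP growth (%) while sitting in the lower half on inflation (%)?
Poland

Chart 2 median inflation (%) ≈ 10; below-median countries: Egypt, Poland, Vietnam. Among those, Poland has the highest GDP growth (%) (≈ 4).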